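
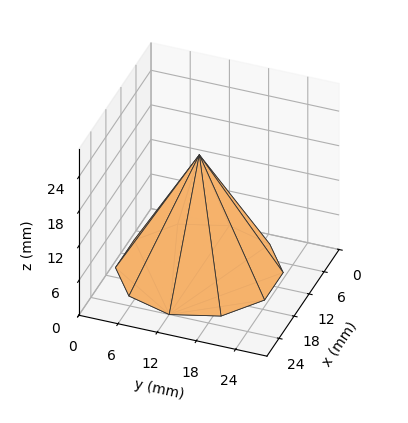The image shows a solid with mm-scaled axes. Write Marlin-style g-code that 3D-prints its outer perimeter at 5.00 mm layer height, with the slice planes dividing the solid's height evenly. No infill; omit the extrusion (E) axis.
Reading the render: the shape is a regular 10-sided pyramid, base circumscribed radius ≈ 12 mm, apex at z ≈ 20 mm (dimensions read to the nearest mm from the axis ticks). For the g-code, the solid's height is divided into equal slices at the stated Δz and each level perimeter traced with G1 moves after a G0 lift.

; perimeter-only toolpath
G21 ; units = mm
G90 ; absolute positioning
G28 ; home
; layer 1
G0 Z5.00
G0 X21.00 Y12.00
G1 X19.28 Y17.29
G1 X14.78 Y20.56
G1 X9.22 Y20.56
G1 X4.72 Y17.29
G1 X3.00 Y12.00
G1 X4.72 Y6.71
G1 X9.22 Y3.44
G1 X14.78 Y3.44
G1 X19.28 Y6.71
G1 X21.00 Y12.00
; layer 2
G0 Z10.00
G0 X18.00 Y12.00
G1 X16.86 Y15.53
G1 X13.86 Y17.70
G1 X10.14 Y17.70
G1 X7.14 Y15.53
G1 X6.00 Y12.00
G1 X7.14 Y8.47
G1 X10.14 Y6.29
G1 X13.86 Y6.29
G1 X16.86 Y8.47
G1 X18.00 Y12.00
; layer 3
G0 Z15.00
G0 X15.00 Y12.00
G1 X14.43 Y13.76
G1 X12.93 Y14.85
G1 X11.07 Y14.85
G1 X9.57 Y13.76
G1 X9.00 Y12.00
G1 X9.57 Y10.24
G1 X11.07 Y9.15
G1 X12.93 Y9.15
G1 X14.43 Y10.24
G1 X15.00 Y12.00
M2 ; end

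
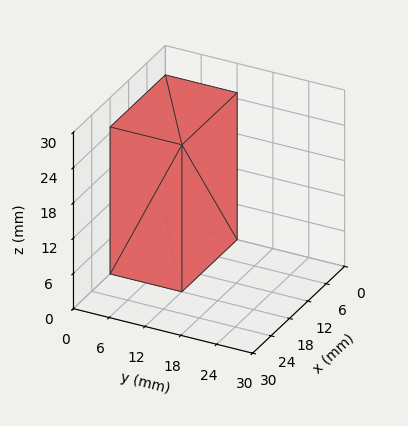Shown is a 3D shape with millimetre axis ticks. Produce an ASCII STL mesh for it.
Reading the render: the shape is a rectangular box, roughly 18 × 12 mm footprint and 25 mm tall (dimensions read to the nearest mm from the axis ticks). For the STL, each face is triangulated and given an outward normal.

solid part
  facet normal 0.0000 0.0000 -1.0000
    outer loop
      vertex 18.000 12.000 0.000
      vertex 18.000 0.000 0.000
      vertex 0.000 0.000 0.000
    endloop
  endfacet
  facet normal 0.0000 0.0000 -1.0000
    outer loop
      vertex 0.000 12.000 0.000
      vertex 18.000 12.000 0.000
      vertex 0.000 0.000 0.000
    endloop
  endfacet
  facet normal 0.0000 0.0000 1.0000
    outer loop
      vertex 0.000 0.000 25.000
      vertex 18.000 0.000 25.000
      vertex 18.000 12.000 25.000
    endloop
  endfacet
  facet normal 0.0000 0.0000 1.0000
    outer loop
      vertex 0.000 0.000 25.000
      vertex 18.000 12.000 25.000
      vertex 0.000 12.000 25.000
    endloop
  endfacet
  facet normal 0.0000 -1.0000 0.0000
    outer loop
      vertex 0.000 0.000 0.000
      vertex 18.000 0.000 0.000
      vertex 18.000 0.000 25.000
    endloop
  endfacet
  facet normal 0.0000 -1.0000 0.0000
    outer loop
      vertex 0.000 0.000 0.000
      vertex 18.000 0.000 25.000
      vertex 0.000 0.000 25.000
    endloop
  endfacet
  facet normal 0.0000 1.0000 0.0000
    outer loop
      vertex 18.000 12.000 25.000
      vertex 18.000 12.000 0.000
      vertex 0.000 12.000 0.000
    endloop
  endfacet
  facet normal 0.0000 1.0000 0.0000
    outer loop
      vertex 0.000 12.000 25.000
      vertex 18.000 12.000 25.000
      vertex 0.000 12.000 0.000
    endloop
  endfacet
  facet normal -1.0000 0.0000 0.0000
    outer loop
      vertex 0.000 12.000 25.000
      vertex 0.000 12.000 0.000
      vertex 0.000 0.000 0.000
    endloop
  endfacet
  facet normal -1.0000 0.0000 0.0000
    outer loop
      vertex 0.000 0.000 25.000
      vertex 0.000 12.000 25.000
      vertex 0.000 0.000 0.000
    endloop
  endfacet
  facet normal 1.0000 0.0000 0.0000
    outer loop
      vertex 18.000 0.000 0.000
      vertex 18.000 12.000 0.000
      vertex 18.000 12.000 25.000
    endloop
  endfacet
  facet normal 1.0000 0.0000 0.0000
    outer loop
      vertex 18.000 0.000 0.000
      vertex 18.000 12.000 25.000
      vertex 18.000 0.000 25.000
    endloop
  endfacet
endsolid part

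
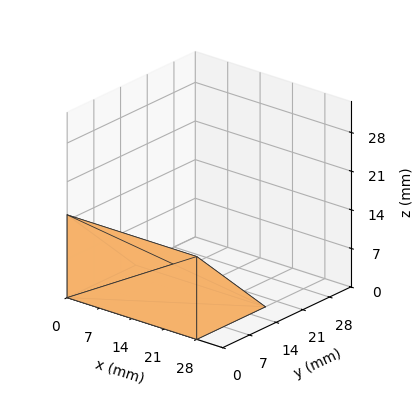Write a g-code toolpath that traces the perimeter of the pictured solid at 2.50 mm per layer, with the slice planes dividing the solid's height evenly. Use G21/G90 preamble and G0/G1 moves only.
Reading the render: the shape is a wedge (ramp): 28 × 18 mm base, rising to 15 mm along the y=0 edge and sloping linearly to z=0 at y=18 (dimensions read to the nearest mm from the axis ticks). For the g-code, the solid's height is divided into equal slices at the stated Δz and each level perimeter traced with G1 moves after a G0 lift.

; perimeter-only toolpath
G21 ; units = mm
G90 ; absolute positioning
G28 ; home
; layer 1
G0 Z2.50
G0 X0.00 Y0.00
G1 X28.00 Y0.00
G1 X28.00 Y15.00
G1 X0.00 Y15.00
G1 X0.00 Y0.00
; layer 2
G0 Z5.00
G0 X0.00 Y0.00
G1 X28.00 Y0.00
G1 X28.00 Y12.00
G1 X0.00 Y12.00
G1 X0.00 Y0.00
; layer 3
G0 Z7.50
G0 X0.00 Y0.00
G1 X28.00 Y0.00
G1 X28.00 Y9.00
G1 X0.00 Y9.00
G1 X0.00 Y0.00
; layer 4
G0 Z10.00
G0 X0.00 Y0.00
G1 X28.00 Y0.00
G1 X28.00 Y6.00
G1 X0.00 Y6.00
G1 X0.00 Y0.00
; layer 5
G0 Z12.50
G0 X0.00 Y0.00
G1 X28.00 Y0.00
G1 X28.00 Y3.00
G1 X0.00 Y3.00
G1 X0.00 Y0.00
M2 ; end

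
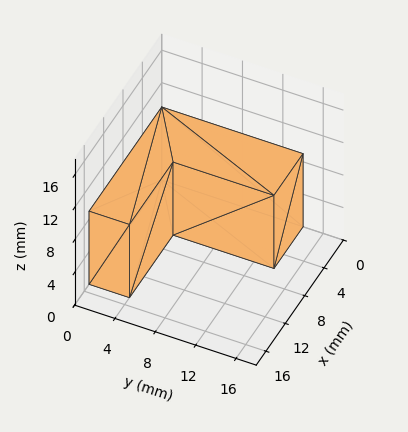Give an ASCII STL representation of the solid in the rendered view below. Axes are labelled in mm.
Reading the render: the shape is an L-shaped prism: outer 15 × 14 mm, arm thicknesses ≈ 4 mm (horizontal) and 6 mm (vertical), extruded 9 mm in z (dimensions read to the nearest mm from the axis ticks). For the STL, each face is triangulated and given an outward normal.

solid part
  facet normal 0.0000 0.0000 -1.0000
    outer loop
      vertex 15.0 4.0 0.0
      vertex 15.0 0.0 0.0
      vertex 0.0 0.0 0.0
    endloop
  endfacet
  facet normal 0.0000 0.0000 -1.0000
    outer loop
      vertex 6.0 4.0 0.0
      vertex 15.0 4.0 0.0
      vertex 0.0 0.0 0.0
    endloop
  endfacet
  facet normal 0.0000 0.0000 -1.0000
    outer loop
      vertex 6.0 14.0 0.0
      vertex 6.0 4.0 0.0
      vertex 0.0 0.0 0.0
    endloop
  endfacet
  facet normal 0.0000 0.0000 -1.0000
    outer loop
      vertex 0.0 14.0 0.0
      vertex 6.0 14.0 0.0
      vertex 0.0 0.0 0.0
    endloop
  endfacet
  facet normal 0.0000 0.0000 1.0000
    outer loop
      vertex 0.0 0.0 9.0
      vertex 15.0 0.0 9.0
      vertex 15.0 4.0 9.0
    endloop
  endfacet
  facet normal 0.0000 0.0000 1.0000
    outer loop
      vertex 0.0 0.0 9.0
      vertex 15.0 4.0 9.0
      vertex 6.0 4.0 9.0
    endloop
  endfacet
  facet normal 0.0000 0.0000 1.0000
    outer loop
      vertex 0.0 0.0 9.0
      vertex 6.0 4.0 9.0
      vertex 6.0 14.0 9.0
    endloop
  endfacet
  facet normal 0.0000 0.0000 1.0000
    outer loop
      vertex 0.0 0.0 9.0
      vertex 6.0 14.0 9.0
      vertex 0.0 14.0 9.0
    endloop
  endfacet
  facet normal 0.0000 -1.0000 0.0000
    outer loop
      vertex 0.0 0.0 0.0
      vertex 15.0 0.0 0.0
      vertex 15.0 0.0 9.0
    endloop
  endfacet
  facet normal 0.0000 -1.0000 0.0000
    outer loop
      vertex 0.0 0.0 0.0
      vertex 15.0 0.0 9.0
      vertex 0.0 0.0 9.0
    endloop
  endfacet
  facet normal 1.0000 0.0000 0.0000
    outer loop
      vertex 15.0 0.0 0.0
      vertex 15.0 4.0 0.0
      vertex 15.0 4.0 9.0
    endloop
  endfacet
  facet normal 1.0000 0.0000 0.0000
    outer loop
      vertex 15.0 0.0 0.0
      vertex 15.0 4.0 9.0
      vertex 15.0 0.0 9.0
    endloop
  endfacet
  facet normal 0.0000 1.0000 0.0000
    outer loop
      vertex 15.0 4.0 0.0
      vertex 6.0 4.0 0.0
      vertex 6.0 4.0 9.0
    endloop
  endfacet
  facet normal 0.0000 1.0000 0.0000
    outer loop
      vertex 15.0 4.0 0.0
      vertex 6.0 4.0 9.0
      vertex 15.0 4.0 9.0
    endloop
  endfacet
  facet normal 1.0000 0.0000 0.0000
    outer loop
      vertex 6.0 4.0 0.0
      vertex 6.0 14.0 0.0
      vertex 6.0 14.0 9.0
    endloop
  endfacet
  facet normal 1.0000 0.0000 0.0000
    outer loop
      vertex 6.0 4.0 0.0
      vertex 6.0 14.0 9.0
      vertex 6.0 4.0 9.0
    endloop
  endfacet
  facet normal 0.0000 1.0000 0.0000
    outer loop
      vertex 6.0 14.0 0.0
      vertex 0.0 14.0 0.0
      vertex 0.0 14.0 9.0
    endloop
  endfacet
  facet normal 0.0000 1.0000 0.0000
    outer loop
      vertex 6.0 14.0 0.0
      vertex 0.0 14.0 9.0
      vertex 6.0 14.0 9.0
    endloop
  endfacet
  facet normal -1.0000 0.0000 0.0000
    outer loop
      vertex 0.0 14.0 0.0
      vertex 0.0 0.0 0.0
      vertex 0.0 0.0 9.0
    endloop
  endfacet
  facet normal -1.0000 0.0000 0.0000
    outer loop
      vertex 0.0 14.0 0.0
      vertex 0.0 0.0 9.0
      vertex 0.0 14.0 9.0
    endloop
  endfacet
endsolid part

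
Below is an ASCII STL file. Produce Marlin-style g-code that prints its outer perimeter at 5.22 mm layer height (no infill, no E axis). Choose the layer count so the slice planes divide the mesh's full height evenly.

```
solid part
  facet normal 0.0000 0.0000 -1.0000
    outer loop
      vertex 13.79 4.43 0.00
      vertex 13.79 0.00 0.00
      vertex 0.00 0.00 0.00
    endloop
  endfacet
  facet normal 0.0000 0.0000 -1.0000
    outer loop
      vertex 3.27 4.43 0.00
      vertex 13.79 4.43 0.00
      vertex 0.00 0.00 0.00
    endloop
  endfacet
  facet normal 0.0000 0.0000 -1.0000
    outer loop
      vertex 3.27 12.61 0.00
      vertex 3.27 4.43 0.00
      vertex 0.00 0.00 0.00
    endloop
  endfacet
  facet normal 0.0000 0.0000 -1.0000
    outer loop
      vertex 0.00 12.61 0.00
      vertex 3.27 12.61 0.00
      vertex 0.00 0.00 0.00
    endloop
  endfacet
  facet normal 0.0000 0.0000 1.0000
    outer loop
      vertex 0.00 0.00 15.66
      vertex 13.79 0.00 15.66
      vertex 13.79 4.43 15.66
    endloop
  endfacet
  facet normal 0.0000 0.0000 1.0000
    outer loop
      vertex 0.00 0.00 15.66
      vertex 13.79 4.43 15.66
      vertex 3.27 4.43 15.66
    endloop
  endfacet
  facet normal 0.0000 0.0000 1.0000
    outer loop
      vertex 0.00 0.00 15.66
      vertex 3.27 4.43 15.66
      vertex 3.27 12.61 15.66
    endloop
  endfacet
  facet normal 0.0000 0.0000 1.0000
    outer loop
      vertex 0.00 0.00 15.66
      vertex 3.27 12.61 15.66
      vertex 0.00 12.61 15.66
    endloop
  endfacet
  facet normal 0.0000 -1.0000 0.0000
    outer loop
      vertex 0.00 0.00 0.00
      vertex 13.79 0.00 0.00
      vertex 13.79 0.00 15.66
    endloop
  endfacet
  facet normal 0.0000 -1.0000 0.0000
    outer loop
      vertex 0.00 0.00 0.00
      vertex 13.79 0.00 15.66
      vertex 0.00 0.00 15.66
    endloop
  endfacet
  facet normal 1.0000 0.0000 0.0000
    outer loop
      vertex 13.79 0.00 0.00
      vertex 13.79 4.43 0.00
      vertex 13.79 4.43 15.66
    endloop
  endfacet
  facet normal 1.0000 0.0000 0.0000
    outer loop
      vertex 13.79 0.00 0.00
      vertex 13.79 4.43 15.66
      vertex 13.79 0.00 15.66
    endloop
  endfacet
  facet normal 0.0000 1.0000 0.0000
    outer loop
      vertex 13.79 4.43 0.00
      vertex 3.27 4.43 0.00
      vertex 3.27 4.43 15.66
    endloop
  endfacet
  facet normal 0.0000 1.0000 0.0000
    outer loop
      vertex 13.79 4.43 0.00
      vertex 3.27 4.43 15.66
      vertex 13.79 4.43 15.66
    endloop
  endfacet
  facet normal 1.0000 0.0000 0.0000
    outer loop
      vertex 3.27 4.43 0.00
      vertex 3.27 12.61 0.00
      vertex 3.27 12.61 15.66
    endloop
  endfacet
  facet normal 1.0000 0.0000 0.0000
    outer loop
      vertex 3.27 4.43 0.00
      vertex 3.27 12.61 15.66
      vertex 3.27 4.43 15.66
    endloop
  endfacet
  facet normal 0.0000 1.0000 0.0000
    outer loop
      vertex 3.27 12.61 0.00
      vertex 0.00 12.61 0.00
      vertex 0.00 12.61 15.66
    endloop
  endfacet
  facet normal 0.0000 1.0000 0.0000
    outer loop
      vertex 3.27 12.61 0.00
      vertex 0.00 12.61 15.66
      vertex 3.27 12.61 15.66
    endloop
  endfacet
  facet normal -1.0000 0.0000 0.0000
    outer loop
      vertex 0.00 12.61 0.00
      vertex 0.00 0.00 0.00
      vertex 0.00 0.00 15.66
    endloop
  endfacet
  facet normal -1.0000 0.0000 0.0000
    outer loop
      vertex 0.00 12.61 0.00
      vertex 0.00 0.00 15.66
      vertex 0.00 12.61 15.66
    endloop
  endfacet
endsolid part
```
; perimeter-only toolpath
G21 ; units = mm
G90 ; absolute positioning
G28 ; home
; layer 1
G0 Z5.22
G0 X0.00 Y0.00
G1 X13.79 Y0.00
G1 X13.79 Y4.43
G1 X3.27 Y4.43
G1 X3.27 Y12.61
G1 X0.00 Y12.61
G1 X0.00 Y0.00
; layer 2
G0 Z10.44
G0 X0.00 Y0.00
G1 X13.79 Y0.00
G1 X13.79 Y4.43
G1 X3.27 Y4.43
G1 X3.27 Y12.61
G1 X0.00 Y12.61
G1 X0.00 Y0.00
; layer 3
G0 Z15.66
G0 X0.00 Y0.00
G1 X13.79 Y0.00
G1 X13.79 Y4.43
G1 X3.27 Y4.43
G1 X3.27 Y12.61
G1 X0.00 Y12.61
G1 X0.00 Y0.00
M2 ; end

The solid is an L-shaped prism: outer 13.8 × 12.6 mm, arm thicknesses ≈ 4.43 mm (horizontal) and 3.27 mm (vertical), extruded 15.7 mm in z. Slicing at Δz = 5.22 mm — 3 equal slices spanning the solid's height, so layer i sits at z = i·h/3 — gives 3 non-empty perimeters. Each is a 6-segment closed polygon; G0 lifts to the layer z and rapids to the start vertex, then G1 traces the edges.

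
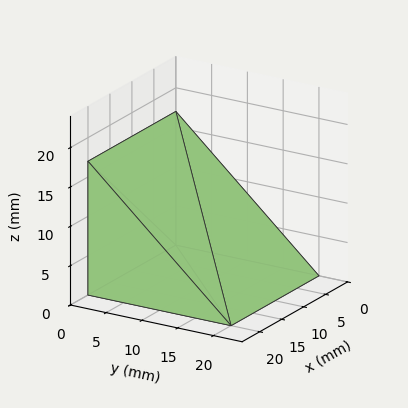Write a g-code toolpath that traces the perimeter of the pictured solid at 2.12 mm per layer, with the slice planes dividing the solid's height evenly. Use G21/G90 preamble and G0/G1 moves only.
Reading the render: the shape is a wedge (ramp): 20 × 20 mm base, rising to 17 mm along the y=0 edge and sloping linearly to z=0 at y=20 (dimensions read to the nearest mm from the axis ticks). For the g-code, the solid's height is divided into equal slices at the stated Δz and each level perimeter traced with G1 moves after a G0 lift.

; perimeter-only toolpath
G21 ; units = mm
G90 ; absolute positioning
G28 ; home
; layer 1
G0 Z2.12
G0 X0.00 Y0.00
G1 X20.00 Y0.00
G1 X20.00 Y17.50
G1 X0.00 Y17.50
G1 X0.00 Y0.00
; layer 2
G0 Z4.25
G0 X0.00 Y0.00
G1 X20.00 Y0.00
G1 X20.00 Y15.00
G1 X0.00 Y15.00
G1 X0.00 Y0.00
; layer 3
G0 Z6.38
G0 X0.00 Y0.00
G1 X20.00 Y0.00
G1 X20.00 Y12.50
G1 X0.00 Y12.50
G1 X0.00 Y0.00
; layer 4
G0 Z8.50
G0 X0.00 Y0.00
G1 X20.00 Y0.00
G1 X20.00 Y10.00
G1 X0.00 Y10.00
G1 X0.00 Y0.00
; layer 5
G0 Z10.62
G0 X0.00 Y0.00
G1 X20.00 Y0.00
G1 X20.00 Y7.50
G1 X0.00 Y7.50
G1 X0.00 Y0.00
; layer 6
G0 Z12.75
G0 X0.00 Y0.00
G1 X20.00 Y0.00
G1 X20.00 Y5.00
G1 X0.00 Y5.00
G1 X0.00 Y0.00
; layer 7
G0 Z14.88
G0 X0.00 Y0.00
G1 X20.00 Y0.00
G1 X20.00 Y2.50
G1 X0.00 Y2.50
G1 X0.00 Y0.00
M2 ; end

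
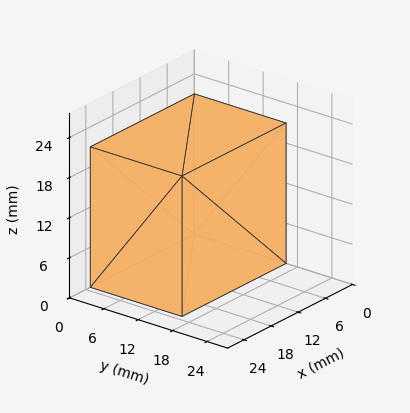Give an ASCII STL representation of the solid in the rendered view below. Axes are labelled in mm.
Reading the render: the shape is a rectangular box, roughly 23 × 16 mm footprint and 21 mm tall (dimensions read to the nearest mm from the axis ticks). For the STL, each face is triangulated and given an outward normal.

solid part
  facet normal 0.0000 0.0000 -1.0000
    outer loop
      vertex 23.00 16.00 0.00
      vertex 23.00 0.00 0.00
      vertex 0.00 0.00 0.00
    endloop
  endfacet
  facet normal 0.0000 0.0000 -1.0000
    outer loop
      vertex 0.00 16.00 0.00
      vertex 23.00 16.00 0.00
      vertex 0.00 0.00 0.00
    endloop
  endfacet
  facet normal 0.0000 0.0000 1.0000
    outer loop
      vertex 0.00 0.00 21.00
      vertex 23.00 0.00 21.00
      vertex 23.00 16.00 21.00
    endloop
  endfacet
  facet normal 0.0000 0.0000 1.0000
    outer loop
      vertex 0.00 0.00 21.00
      vertex 23.00 16.00 21.00
      vertex 0.00 16.00 21.00
    endloop
  endfacet
  facet normal 0.0000 -1.0000 0.0000
    outer loop
      vertex 0.00 0.00 0.00
      vertex 23.00 0.00 0.00
      vertex 23.00 0.00 21.00
    endloop
  endfacet
  facet normal 0.0000 -1.0000 0.0000
    outer loop
      vertex 0.00 0.00 0.00
      vertex 23.00 0.00 21.00
      vertex 0.00 0.00 21.00
    endloop
  endfacet
  facet normal 0.0000 1.0000 0.0000
    outer loop
      vertex 23.00 16.00 21.00
      vertex 23.00 16.00 0.00
      vertex 0.00 16.00 0.00
    endloop
  endfacet
  facet normal 0.0000 1.0000 0.0000
    outer loop
      vertex 0.00 16.00 21.00
      vertex 23.00 16.00 21.00
      vertex 0.00 16.00 0.00
    endloop
  endfacet
  facet normal -1.0000 0.0000 0.0000
    outer loop
      vertex 0.00 16.00 21.00
      vertex 0.00 16.00 0.00
      vertex 0.00 0.00 0.00
    endloop
  endfacet
  facet normal -1.0000 0.0000 0.0000
    outer loop
      vertex 0.00 0.00 21.00
      vertex 0.00 16.00 21.00
      vertex 0.00 0.00 0.00
    endloop
  endfacet
  facet normal 1.0000 0.0000 0.0000
    outer loop
      vertex 23.00 0.00 0.00
      vertex 23.00 16.00 0.00
      vertex 23.00 16.00 21.00
    endloop
  endfacet
  facet normal 1.0000 0.0000 0.0000
    outer loop
      vertex 23.00 0.00 0.00
      vertex 23.00 16.00 21.00
      vertex 23.00 0.00 21.00
    endloop
  endfacet
endsolid part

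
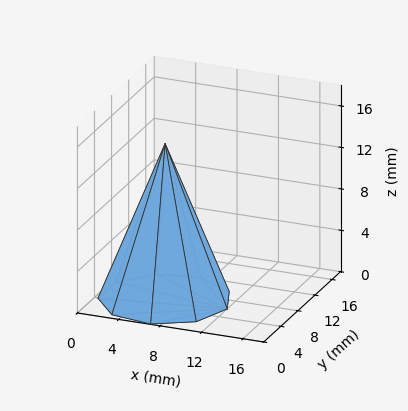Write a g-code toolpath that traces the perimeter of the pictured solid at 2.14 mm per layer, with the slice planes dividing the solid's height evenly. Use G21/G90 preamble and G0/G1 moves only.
Reading the render: the shape is a regular 9-sided pyramid, base circumscribed radius ≈ 6 mm, apex at z ≈ 15 mm (dimensions read to the nearest mm from the axis ticks). For the g-code, the solid's height is divided into equal slices at the stated Δz and each level perimeter traced with G1 moves after a G0 lift.

; perimeter-only toolpath
G21 ; units = mm
G90 ; absolute positioning
G28 ; home
; layer 1
G0 Z2.14
G0 X11.14 Y6.00
G1 X9.94 Y9.31
G1 X6.89 Y11.07
G1 X3.43 Y10.46
G1 X1.17 Y7.76
G1 X1.17 Y4.24
G1 X3.43 Y1.54
G1 X6.89 Y0.93
G1 X9.94 Y2.69
G1 X11.14 Y6.00
; layer 2
G0 Z4.29
G0 X10.29 Y6.00
G1 X9.29 Y8.76
G1 X6.74 Y10.22
G1 X3.86 Y9.71
G1 X1.97 Y7.46
G1 X1.97 Y4.54
G1 X3.86 Y2.29
G1 X6.74 Y1.78
G1 X9.29 Y3.24
G1 X10.29 Y6.00
; layer 3
G0 Z6.43
G0 X9.43 Y6.00
G1 X8.63 Y8.21
G1 X6.59 Y9.38
G1 X4.29 Y8.97
G1 X2.78 Y7.17
G1 X2.78 Y4.83
G1 X4.29 Y3.03
G1 X6.59 Y2.62
G1 X8.63 Y3.79
G1 X9.43 Y6.00
; layer 4
G0 Z8.57
G0 X8.57 Y6.00
G1 X7.97 Y7.65
G1 X6.45 Y8.53
G1 X4.71 Y8.23
G1 X3.58 Y6.88
G1 X3.58 Y5.12
G1 X4.71 Y3.77
G1 X6.45 Y3.47
G1 X7.97 Y4.35
G1 X8.57 Y6.00
; layer 5
G0 Z10.71
G0 X7.71 Y6.00
G1 X7.31 Y7.10
G1 X6.30 Y7.69
G1 X5.14 Y7.49
G1 X4.39 Y6.59
G1 X4.39 Y5.41
G1 X5.14 Y4.51
G1 X6.30 Y4.31
G1 X7.31 Y4.90
G1 X7.71 Y6.00
; layer 6
G0 Z12.86
G0 X6.86 Y6.00
G1 X6.66 Y6.55
G1 X6.15 Y6.84
G1 X5.57 Y6.74
G1 X5.19 Y6.29
G1 X5.19 Y5.71
G1 X5.57 Y5.26
G1 X6.15 Y5.16
G1 X6.66 Y5.45
G1 X6.86 Y6.00
M2 ; end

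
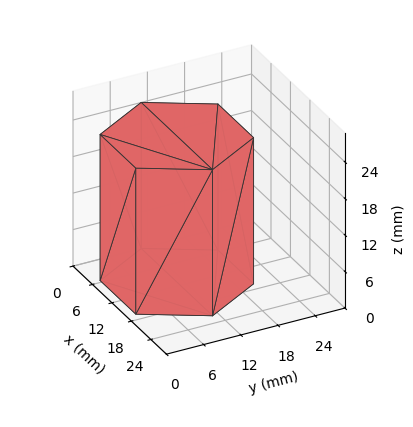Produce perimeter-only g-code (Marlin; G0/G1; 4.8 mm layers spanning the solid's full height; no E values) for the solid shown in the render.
Reading the render: the shape is a regular 6-sided prism (a cylinder approximated with 6 flat sides), circumscribed radius ≈ 11 mm, height ≈ 24 mm (dimensions read to the nearest mm from the axis ticks). For the g-code, the solid's height is divided into equal slices at the stated Δz and each level perimeter traced with G1 moves after a G0 lift.

; perimeter-only toolpath
G21 ; units = mm
G90 ; absolute positioning
G28 ; home
; layer 1
G0 Z4.8
G0 X22.0 Y11.0
G1 X16.5 Y20.5
G1 X5.5 Y20.5
G1 X0.0 Y11.0
G1 X5.5 Y1.5
G1 X16.5 Y1.5
G1 X22.0 Y11.0
; layer 2
G0 Z9.6
G0 X22.0 Y11.0
G1 X16.5 Y20.5
G1 X5.5 Y20.5
G1 X0.0 Y11.0
G1 X5.5 Y1.5
G1 X16.5 Y1.5
G1 X22.0 Y11.0
; layer 3
G0 Z14.4
G0 X22.0 Y11.0
G1 X16.5 Y20.5
G1 X5.5 Y20.5
G1 X0.0 Y11.0
G1 X5.5 Y1.5
G1 X16.5 Y1.5
G1 X22.0 Y11.0
; layer 4
G0 Z19.2
G0 X22.0 Y11.0
G1 X16.5 Y20.5
G1 X5.5 Y20.5
G1 X0.0 Y11.0
G1 X5.5 Y1.5
G1 X16.5 Y1.5
G1 X22.0 Y11.0
; layer 5
G0 Z24.0
G0 X22.0 Y11.0
G1 X16.5 Y20.5
G1 X5.5 Y20.5
G1 X0.0 Y11.0
G1 X5.5 Y1.5
G1 X16.5 Y1.5
G1 X22.0 Y11.0
M2 ; end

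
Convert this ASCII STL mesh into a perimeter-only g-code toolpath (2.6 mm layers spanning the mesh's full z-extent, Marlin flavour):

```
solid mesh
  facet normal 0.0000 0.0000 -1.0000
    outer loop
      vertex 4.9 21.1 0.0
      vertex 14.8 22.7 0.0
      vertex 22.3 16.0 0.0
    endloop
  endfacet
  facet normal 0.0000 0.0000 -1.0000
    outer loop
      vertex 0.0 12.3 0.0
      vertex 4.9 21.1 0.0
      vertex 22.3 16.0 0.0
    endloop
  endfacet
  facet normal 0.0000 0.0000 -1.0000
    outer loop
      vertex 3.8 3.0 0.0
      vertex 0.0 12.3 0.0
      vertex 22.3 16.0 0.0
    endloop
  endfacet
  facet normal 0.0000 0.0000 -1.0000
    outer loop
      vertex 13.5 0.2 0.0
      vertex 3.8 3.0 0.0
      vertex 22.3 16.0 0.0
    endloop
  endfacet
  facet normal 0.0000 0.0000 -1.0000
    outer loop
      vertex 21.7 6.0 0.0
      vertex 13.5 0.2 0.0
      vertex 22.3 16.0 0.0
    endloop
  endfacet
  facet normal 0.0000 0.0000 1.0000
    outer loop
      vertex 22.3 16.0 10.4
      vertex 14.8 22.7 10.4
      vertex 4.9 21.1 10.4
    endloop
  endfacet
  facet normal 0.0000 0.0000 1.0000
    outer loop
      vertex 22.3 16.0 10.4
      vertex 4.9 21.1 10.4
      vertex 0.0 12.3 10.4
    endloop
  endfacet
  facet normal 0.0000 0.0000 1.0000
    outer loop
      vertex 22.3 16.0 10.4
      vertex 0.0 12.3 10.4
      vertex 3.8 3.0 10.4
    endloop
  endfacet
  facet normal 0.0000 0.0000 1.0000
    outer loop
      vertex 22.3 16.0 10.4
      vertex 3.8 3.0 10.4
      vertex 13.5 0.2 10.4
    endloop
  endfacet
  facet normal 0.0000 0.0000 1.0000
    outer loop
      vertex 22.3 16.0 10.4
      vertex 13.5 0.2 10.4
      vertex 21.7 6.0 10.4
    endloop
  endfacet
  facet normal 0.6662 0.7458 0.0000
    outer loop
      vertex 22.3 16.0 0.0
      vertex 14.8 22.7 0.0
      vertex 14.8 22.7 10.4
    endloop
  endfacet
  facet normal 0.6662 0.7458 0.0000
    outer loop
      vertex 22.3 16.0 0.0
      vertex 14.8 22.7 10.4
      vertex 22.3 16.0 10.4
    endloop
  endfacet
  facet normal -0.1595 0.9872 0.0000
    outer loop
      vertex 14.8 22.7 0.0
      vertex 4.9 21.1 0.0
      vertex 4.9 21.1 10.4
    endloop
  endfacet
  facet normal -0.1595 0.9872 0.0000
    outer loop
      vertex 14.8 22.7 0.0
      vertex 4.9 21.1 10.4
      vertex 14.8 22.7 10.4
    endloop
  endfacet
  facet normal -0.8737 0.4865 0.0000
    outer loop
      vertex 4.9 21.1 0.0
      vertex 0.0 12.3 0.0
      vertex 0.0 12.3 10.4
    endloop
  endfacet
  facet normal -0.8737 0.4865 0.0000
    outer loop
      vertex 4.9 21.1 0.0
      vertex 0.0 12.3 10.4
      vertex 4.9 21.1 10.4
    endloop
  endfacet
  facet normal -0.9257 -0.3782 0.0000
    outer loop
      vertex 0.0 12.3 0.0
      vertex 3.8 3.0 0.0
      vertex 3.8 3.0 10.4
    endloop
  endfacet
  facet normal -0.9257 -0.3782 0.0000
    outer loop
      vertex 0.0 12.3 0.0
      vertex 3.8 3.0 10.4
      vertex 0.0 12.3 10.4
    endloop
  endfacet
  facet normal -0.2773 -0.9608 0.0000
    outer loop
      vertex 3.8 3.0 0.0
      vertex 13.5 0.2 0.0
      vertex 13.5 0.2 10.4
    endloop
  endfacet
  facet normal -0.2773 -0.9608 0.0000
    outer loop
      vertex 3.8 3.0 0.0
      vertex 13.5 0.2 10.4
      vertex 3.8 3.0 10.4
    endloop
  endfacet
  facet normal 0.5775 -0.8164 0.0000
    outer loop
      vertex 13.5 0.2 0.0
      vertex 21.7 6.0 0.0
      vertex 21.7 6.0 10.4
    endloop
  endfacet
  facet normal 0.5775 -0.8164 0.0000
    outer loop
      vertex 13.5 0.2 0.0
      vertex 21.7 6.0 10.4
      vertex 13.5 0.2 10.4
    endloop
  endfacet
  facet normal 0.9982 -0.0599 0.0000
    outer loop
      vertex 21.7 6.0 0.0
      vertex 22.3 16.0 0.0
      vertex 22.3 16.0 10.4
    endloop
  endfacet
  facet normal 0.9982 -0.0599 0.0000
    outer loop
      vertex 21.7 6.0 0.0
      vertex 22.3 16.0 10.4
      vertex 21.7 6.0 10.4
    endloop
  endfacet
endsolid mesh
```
; perimeter-only toolpath
G21 ; units = mm
G90 ; absolute positioning
G28 ; home
; layer 1
G0 Z2.6
G0 X22.3 Y16.0
G1 X14.8 Y22.7
G1 X4.9 Y21.1
G1 X0.0 Y12.3
G1 X3.8 Y3.0
G1 X13.5 Y0.2
G1 X21.7 Y6.0
G1 X22.3 Y16.0
; layer 2
G0 Z5.2
G0 X22.3 Y16.0
G1 X14.8 Y22.7
G1 X4.9 Y21.1
G1 X0.0 Y12.3
G1 X3.8 Y3.0
G1 X13.5 Y0.2
G1 X21.7 Y6.0
G1 X22.3 Y16.0
; layer 3
G0 Z7.8
G0 X22.3 Y16.0
G1 X14.8 Y22.7
G1 X4.9 Y21.1
G1 X0.0 Y12.3
G1 X3.8 Y3.0
G1 X13.5 Y0.2
G1 X21.7 Y6.0
G1 X22.3 Y16.0
; layer 4
G0 Z10.4
G0 X22.3 Y16.0
G1 X14.8 Y22.7
G1 X4.9 Y21.1
G1 X0.0 Y12.3
G1 X3.8 Y3.0
G1 X13.5 Y0.2
G1 X21.7 Y6.0
G1 X22.3 Y16.0
M2 ; end

The solid is a regular 7-sided prism (a cylinder approximated with 7 flat sides), circumscribed radius ≈ 11.6 mm, height ≈ 10.4 mm. Slicing at Δz = 2.6 mm — 4 equal slices spanning the solid's height, so layer i sits at z = i·h/4 — gives 4 non-empty perimeters. Each is a 7-segment closed polygon; G0 lifts to the layer z and rapids to the start vertex, then G1 traces the edges.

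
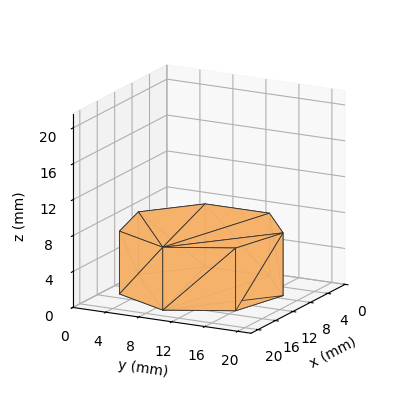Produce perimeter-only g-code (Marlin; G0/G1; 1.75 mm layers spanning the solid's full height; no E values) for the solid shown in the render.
Reading the render: the shape is a regular 7-sided prism (a cylinder approximated with 7 flat sides), circumscribed radius ≈ 9 mm, height ≈ 7 mm (dimensions read to the nearest mm from the axis ticks). For the g-code, the solid's height is divided into equal slices at the stated Δz and each level perimeter traced with G1 moves after a G0 lift.

; perimeter-only toolpath
G21 ; units = mm
G90 ; absolute positioning
G28 ; home
; layer 1
G0 Z1.75
G0 X18.00 Y9.00
G1 X14.61 Y16.04
G1 X7.00 Y17.77
G1 X0.89 Y12.90
G1 X0.89 Y5.10
G1 X7.00 Y0.23
G1 X14.61 Y1.96
G1 X18.00 Y9.00
; layer 2
G0 Z3.50
G0 X18.00 Y9.00
G1 X14.61 Y16.04
G1 X7.00 Y17.77
G1 X0.89 Y12.90
G1 X0.89 Y5.10
G1 X7.00 Y0.23
G1 X14.61 Y1.96
G1 X18.00 Y9.00
; layer 3
G0 Z5.25
G0 X18.00 Y9.00
G1 X14.61 Y16.04
G1 X7.00 Y17.77
G1 X0.89 Y12.90
G1 X0.89 Y5.10
G1 X7.00 Y0.23
G1 X14.61 Y1.96
G1 X18.00 Y9.00
; layer 4
G0 Z7.00
G0 X18.00 Y9.00
G1 X14.61 Y16.04
G1 X7.00 Y17.77
G1 X0.89 Y12.90
G1 X0.89 Y5.10
G1 X7.00 Y0.23
G1 X14.61 Y1.96
G1 X18.00 Y9.00
M2 ; end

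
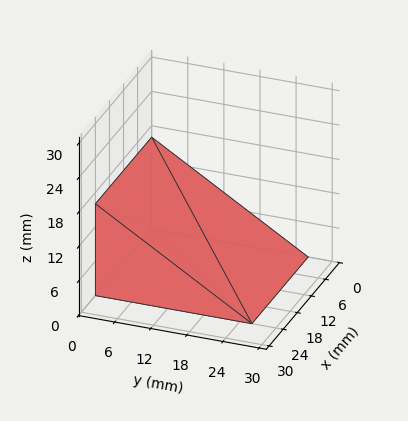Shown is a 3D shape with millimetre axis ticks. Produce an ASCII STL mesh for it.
Reading the render: the shape is a wedge (ramp): 24 × 26 mm base, rising to 16 mm along the y=0 edge and sloping linearly to z=0 at y=26 (dimensions read to the nearest mm from the axis ticks). For the STL, each face is triangulated and given an outward normal.

solid part
  facet normal 0.0000 0.0000 -1.0000
    outer loop
      vertex 24.0 26.0 0.0
      vertex 24.0 0.0 0.0
      vertex 0.0 0.0 0.0
    endloop
  endfacet
  facet normal 0.0000 0.0000 -1.0000
    outer loop
      vertex 0.0 26.0 0.0
      vertex 24.0 26.0 0.0
      vertex 0.0 0.0 0.0
    endloop
  endfacet
  facet normal 0.0000 -1.0000 0.0000
    outer loop
      vertex 0.0 0.0 0.0
      vertex 24.0 0.0 0.0
      vertex 24.0 0.0 16.0
    endloop
  endfacet
  facet normal 0.0000 -1.0000 0.0000
    outer loop
      vertex 0.0 0.0 0.0
      vertex 24.0 0.0 16.0
      vertex 0.0 0.0 16.0
    endloop
  endfacet
  facet normal 0.0000 0.5241 0.8517
    outer loop
      vertex 0.0 0.0 16.0
      vertex 24.0 0.0 16.0
      vertex 24.0 26.0 0.0
    endloop
  endfacet
  facet normal 0.0000 0.5241 0.8517
    outer loop
      vertex 0.0 0.0 16.0
      vertex 24.0 26.0 0.0
      vertex 0.0 26.0 0.0
    endloop
  endfacet
  facet normal -1.0000 0.0000 0.0000
    outer loop
      vertex 0.0 0.0 16.0
      vertex 0.0 26.0 0.0
      vertex 0.0 0.0 0.0
    endloop
  endfacet
  facet normal 1.0000 0.0000 0.0000
    outer loop
      vertex 24.0 0.0 0.0
      vertex 24.0 26.0 0.0
      vertex 24.0 0.0 16.0
    endloop
  endfacet
endsolid part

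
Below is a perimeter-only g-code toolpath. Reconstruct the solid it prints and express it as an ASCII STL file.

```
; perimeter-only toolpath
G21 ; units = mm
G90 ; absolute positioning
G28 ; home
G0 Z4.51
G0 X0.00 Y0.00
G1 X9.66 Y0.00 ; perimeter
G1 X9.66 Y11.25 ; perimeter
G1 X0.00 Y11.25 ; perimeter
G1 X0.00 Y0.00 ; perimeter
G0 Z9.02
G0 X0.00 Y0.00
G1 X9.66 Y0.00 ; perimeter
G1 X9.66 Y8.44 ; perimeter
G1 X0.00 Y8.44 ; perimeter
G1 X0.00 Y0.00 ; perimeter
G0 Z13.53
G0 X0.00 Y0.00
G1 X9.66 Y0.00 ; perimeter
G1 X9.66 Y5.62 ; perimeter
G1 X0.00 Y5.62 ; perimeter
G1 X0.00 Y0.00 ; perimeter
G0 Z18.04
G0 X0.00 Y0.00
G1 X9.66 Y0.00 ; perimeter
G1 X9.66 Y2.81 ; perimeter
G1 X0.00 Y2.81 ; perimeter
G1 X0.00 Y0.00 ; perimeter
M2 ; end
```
solid part
  facet normal 0.0000 0.0000 -1.0000
    outer loop
      vertex 9.66 14.06 0.00
      vertex 9.66 0.00 0.00
      vertex 0.00 0.00 0.00
    endloop
  endfacet
  facet normal 0.0000 0.0000 -1.0000
    outer loop
      vertex 0.00 14.06 0.00
      vertex 9.66 14.06 0.00
      vertex 0.00 0.00 0.00
    endloop
  endfacet
  facet normal 0.0000 -1.0000 0.0000
    outer loop
      vertex 0.00 0.00 0.00
      vertex 9.66 0.00 0.00
      vertex 9.66 0.00 22.55
    endloop
  endfacet
  facet normal 0.0000 -1.0000 0.0000
    outer loop
      vertex 0.00 0.00 0.00
      vertex 9.66 0.00 22.55
      vertex 0.00 0.00 22.55
    endloop
  endfacet
  facet normal 0.0000 0.8486 0.5291
    outer loop
      vertex 0.00 0.00 22.55
      vertex 9.66 0.00 22.55
      vertex 9.66 14.06 0.00
    endloop
  endfacet
  facet normal 0.0000 0.8486 0.5291
    outer loop
      vertex 0.00 0.00 22.55
      vertex 9.66 14.06 0.00
      vertex 0.00 14.06 0.00
    endloop
  endfacet
  facet normal -1.0000 0.0000 0.0000
    outer loop
      vertex 0.00 0.00 22.55
      vertex 0.00 14.06 0.00
      vertex 0.00 0.00 0.00
    endloop
  endfacet
  facet normal 1.0000 0.0000 0.0000
    outer loop
      vertex 9.66 0.00 0.00
      vertex 9.66 14.06 0.00
      vertex 9.66 0.00 22.55
    endloop
  endfacet
endsolid part

The G0 Z moves step by Δz≈4.51 mm. The G1 loops shrink linearly with z, so the solid tapers from its base footprint up to z≈22.6. Closing with a flat bottom cap and the tapered top and triangulating gives 8 facets — a wedge (ramp): 9.66 × 14.1 mm base, rising to 22.6 mm along the y=0 edge and sloping linearly to z=0 at y=14.1.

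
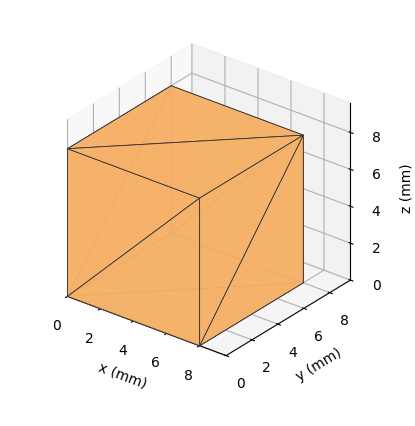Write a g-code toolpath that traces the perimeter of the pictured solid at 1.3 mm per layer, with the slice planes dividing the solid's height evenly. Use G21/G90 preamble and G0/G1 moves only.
Reading the render: the shape is a rectangular box, roughly 8 × 8 mm footprint and 8 mm tall (dimensions read to the nearest mm from the axis ticks). For the g-code, the solid's height is divided into equal slices at the stated Δz and each level perimeter traced with G1 moves after a G0 lift.

; perimeter-only toolpath
G21 ; units = mm
G90 ; absolute positioning
G28 ; home
; layer 1
G0 Z1.3
G0 X0.0 Y0.0
G1 X8.0 Y0.0
G1 X8.0 Y8.0
G1 X0.0 Y8.0
G1 X0.0 Y0.0
; layer 2
G0 Z2.7
G0 X0.0 Y0.0
G1 X8.0 Y0.0
G1 X8.0 Y8.0
G1 X0.0 Y8.0
G1 X0.0 Y0.0
; layer 3
G0 Z4.0
G0 X0.0 Y0.0
G1 X8.0 Y0.0
G1 X8.0 Y8.0
G1 X0.0 Y8.0
G1 X0.0 Y0.0
; layer 4
G0 Z5.3
G0 X0.0 Y0.0
G1 X8.0 Y0.0
G1 X8.0 Y8.0
G1 X0.0 Y8.0
G1 X0.0 Y0.0
; layer 5
G0 Z6.7
G0 X0.0 Y0.0
G1 X8.0 Y0.0
G1 X8.0 Y8.0
G1 X0.0 Y8.0
G1 X0.0 Y0.0
; layer 6
G0 Z8.0
G0 X0.0 Y0.0
G1 X8.0 Y0.0
G1 X8.0 Y8.0
G1 X0.0 Y8.0
G1 X0.0 Y0.0
M2 ; end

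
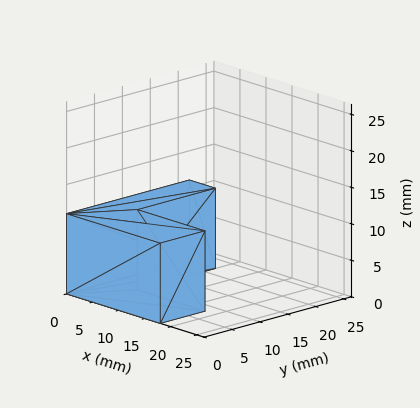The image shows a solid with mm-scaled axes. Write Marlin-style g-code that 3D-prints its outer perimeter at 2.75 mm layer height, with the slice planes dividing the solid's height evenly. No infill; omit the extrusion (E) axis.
Reading the render: the shape is an L-shaped prism: outer 18 × 22 mm, arm thicknesses ≈ 8 mm (horizontal) and 5 mm (vertical), extruded 11 mm in z (dimensions read to the nearest mm from the axis ticks). For the g-code, the solid's height is divided into equal slices at the stated Δz and each level perimeter traced with G1 moves after a G0 lift.

; perimeter-only toolpath
G21 ; units = mm
G90 ; absolute positioning
G28 ; home
; layer 1
G0 Z2.75
G0 X0.00 Y0.00
G1 X18.00 Y0.00
G1 X18.00 Y8.00
G1 X5.00 Y8.00
G1 X5.00 Y22.00
G1 X0.00 Y22.00
G1 X0.00 Y0.00
; layer 2
G0 Z5.50
G0 X0.00 Y0.00
G1 X18.00 Y0.00
G1 X18.00 Y8.00
G1 X5.00 Y8.00
G1 X5.00 Y22.00
G1 X0.00 Y22.00
G1 X0.00 Y0.00
; layer 3
G0 Z8.25
G0 X0.00 Y0.00
G1 X18.00 Y0.00
G1 X18.00 Y8.00
G1 X5.00 Y8.00
G1 X5.00 Y22.00
G1 X0.00 Y22.00
G1 X0.00 Y0.00
; layer 4
G0 Z11.00
G0 X0.00 Y0.00
G1 X18.00 Y0.00
G1 X18.00 Y8.00
G1 X5.00 Y8.00
G1 X5.00 Y22.00
G1 X0.00 Y22.00
G1 X0.00 Y0.00
M2 ; end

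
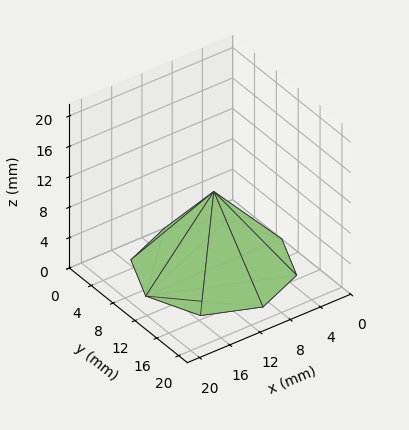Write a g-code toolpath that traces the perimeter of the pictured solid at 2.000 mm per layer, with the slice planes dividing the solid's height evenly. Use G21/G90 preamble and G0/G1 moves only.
Reading the render: the shape is a regular 8-sided pyramid, base circumscribed radius ≈ 9 mm, apex at z ≈ 10 mm (dimensions read to the nearest mm from the axis ticks). For the g-code, the solid's height is divided into equal slices at the stated Δz and each level perimeter traced with G1 moves after a G0 lift.

; perimeter-only toolpath
G21 ; units = mm
G90 ; absolute positioning
G28 ; home
; layer 1
G0 Z2.000
G0 X16.200 Y9.000
G1 X14.091 Y14.091
G1 X9.000 Y16.200
G1 X3.909 Y14.091
G1 X1.800 Y9.000
G1 X3.909 Y3.909
G1 X9.000 Y1.800
G1 X14.091 Y3.909
G1 X16.200 Y9.000
; layer 2
G0 Z4.000
G0 X14.400 Y9.000
G1 X12.818 Y12.818
G1 X9.000 Y14.400
G1 X5.182 Y12.818
G1 X3.600 Y9.000
G1 X5.182 Y5.182
G1 X9.000 Y3.600
G1 X12.818 Y5.182
G1 X14.400 Y9.000
; layer 3
G0 Z6.000
G0 X12.600 Y9.000
G1 X11.546 Y11.546
G1 X9.000 Y12.600
G1 X6.454 Y11.546
G1 X5.400 Y9.000
G1 X6.454 Y6.454
G1 X9.000 Y5.400
G1 X11.546 Y6.454
G1 X12.600 Y9.000
; layer 4
G0 Z8.000
G0 X10.800 Y9.000
G1 X10.273 Y10.273
G1 X9.000 Y10.800
G1 X7.727 Y10.273
G1 X7.200 Y9.000
G1 X7.727 Y7.727
G1 X9.000 Y7.200
G1 X10.273 Y7.727
G1 X10.800 Y9.000
M2 ; end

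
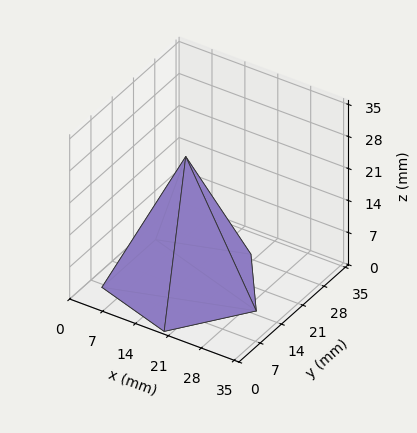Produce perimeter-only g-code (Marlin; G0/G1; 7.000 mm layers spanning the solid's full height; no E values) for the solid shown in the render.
Reading the render: the shape is a regular 5-sided pyramid, base circumscribed radius ≈ 15 mm, apex at z ≈ 28 mm (dimensions read to the nearest mm from the axis ticks). For the g-code, the solid's height is divided into equal slices at the stated Δz and each level perimeter traced with G1 moves after a G0 lift.

; perimeter-only toolpath
G21 ; units = mm
G90 ; absolute positioning
G28 ; home
; layer 1
G0 Z7.000
G0 X26.250 Y15.000
G1 X18.476 Y25.700
G1 X5.899 Y21.613
G1 X5.899 Y8.387
G1 X18.476 Y4.300
G1 X26.250 Y15.000
; layer 2
G0 Z14.000
G0 X22.500 Y15.000
G1 X17.318 Y22.133
G1 X8.933 Y19.409
G1 X8.933 Y10.591
G1 X17.318 Y7.867
G1 X22.500 Y15.000
; layer 3
G0 Z21.000
G0 X18.750 Y15.000
G1 X16.159 Y18.566
G1 X11.966 Y17.204
G1 X11.966 Y12.796
G1 X16.159 Y11.434
G1 X18.750 Y15.000
M2 ; end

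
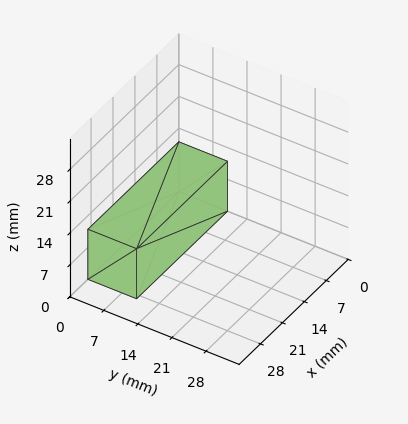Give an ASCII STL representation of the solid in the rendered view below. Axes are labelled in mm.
Reading the render: the shape is a rectangular box, roughly 29 × 10 mm footprint and 11 mm tall (dimensions read to the nearest mm from the axis ticks). For the STL, each face is triangulated and given an outward normal.

solid part
  facet normal 0.0000 0.0000 -1.0000
    outer loop
      vertex 29.0 10.0 0.0
      vertex 29.0 0.0 0.0
      vertex 0.0 0.0 0.0
    endloop
  endfacet
  facet normal 0.0000 0.0000 -1.0000
    outer loop
      vertex 0.0 10.0 0.0
      vertex 29.0 10.0 0.0
      vertex 0.0 0.0 0.0
    endloop
  endfacet
  facet normal 0.0000 0.0000 1.0000
    outer loop
      vertex 0.0 0.0 11.0
      vertex 29.0 0.0 11.0
      vertex 29.0 10.0 11.0
    endloop
  endfacet
  facet normal 0.0000 0.0000 1.0000
    outer loop
      vertex 0.0 0.0 11.0
      vertex 29.0 10.0 11.0
      vertex 0.0 10.0 11.0
    endloop
  endfacet
  facet normal 0.0000 -1.0000 0.0000
    outer loop
      vertex 0.0 0.0 0.0
      vertex 29.0 0.0 0.0
      vertex 29.0 0.0 11.0
    endloop
  endfacet
  facet normal 0.0000 -1.0000 0.0000
    outer loop
      vertex 0.0 0.0 0.0
      vertex 29.0 0.0 11.0
      vertex 0.0 0.0 11.0
    endloop
  endfacet
  facet normal 0.0000 1.0000 0.0000
    outer loop
      vertex 29.0 10.0 11.0
      vertex 29.0 10.0 0.0
      vertex 0.0 10.0 0.0
    endloop
  endfacet
  facet normal 0.0000 1.0000 0.0000
    outer loop
      vertex 0.0 10.0 11.0
      vertex 29.0 10.0 11.0
      vertex 0.0 10.0 0.0
    endloop
  endfacet
  facet normal -1.0000 0.0000 0.0000
    outer loop
      vertex 0.0 10.0 11.0
      vertex 0.0 10.0 0.0
      vertex 0.0 0.0 0.0
    endloop
  endfacet
  facet normal -1.0000 0.0000 0.0000
    outer loop
      vertex 0.0 0.0 11.0
      vertex 0.0 10.0 11.0
      vertex 0.0 0.0 0.0
    endloop
  endfacet
  facet normal 1.0000 0.0000 0.0000
    outer loop
      vertex 29.0 0.0 0.0
      vertex 29.0 10.0 0.0
      vertex 29.0 10.0 11.0
    endloop
  endfacet
  facet normal 1.0000 0.0000 0.0000
    outer loop
      vertex 29.0 0.0 0.0
      vertex 29.0 10.0 11.0
      vertex 29.0 0.0 11.0
    endloop
  endfacet
endsolid part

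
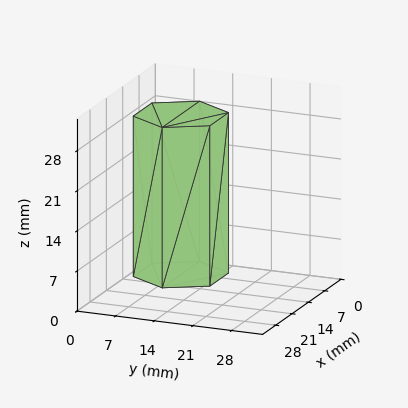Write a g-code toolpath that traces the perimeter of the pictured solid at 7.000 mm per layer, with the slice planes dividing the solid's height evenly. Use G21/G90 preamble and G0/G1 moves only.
Reading the render: the shape is a regular 6-sided prism (a cylinder approximated with 6 flat sides), circumscribed radius ≈ 8 mm, height ≈ 28 mm (dimensions read to the nearest mm from the axis ticks). For the g-code, the solid's height is divided into equal slices at the stated Δz and each level perimeter traced with G1 moves after a G0 lift.

; perimeter-only toolpath
G21 ; units = mm
G90 ; absolute positioning
G28 ; home
; layer 1
G0 Z7.000
G0 X16.000 Y8.000
G1 X12.000 Y14.928
G1 X4.000 Y14.928
G1 X0.000 Y8.000
G1 X4.000 Y1.072
G1 X12.000 Y1.072
G1 X16.000 Y8.000
; layer 2
G0 Z14.000
G0 X16.000 Y8.000
G1 X12.000 Y14.928
G1 X4.000 Y14.928
G1 X0.000 Y8.000
G1 X4.000 Y1.072
G1 X12.000 Y1.072
G1 X16.000 Y8.000
; layer 3
G0 Z21.000
G0 X16.000 Y8.000
G1 X12.000 Y14.928
G1 X4.000 Y14.928
G1 X0.000 Y8.000
G1 X4.000 Y1.072
G1 X12.000 Y1.072
G1 X16.000 Y8.000
; layer 4
G0 Z28.000
G0 X16.000 Y8.000
G1 X12.000 Y14.928
G1 X4.000 Y14.928
G1 X0.000 Y8.000
G1 X4.000 Y1.072
G1 X12.000 Y1.072
G1 X16.000 Y8.000
M2 ; end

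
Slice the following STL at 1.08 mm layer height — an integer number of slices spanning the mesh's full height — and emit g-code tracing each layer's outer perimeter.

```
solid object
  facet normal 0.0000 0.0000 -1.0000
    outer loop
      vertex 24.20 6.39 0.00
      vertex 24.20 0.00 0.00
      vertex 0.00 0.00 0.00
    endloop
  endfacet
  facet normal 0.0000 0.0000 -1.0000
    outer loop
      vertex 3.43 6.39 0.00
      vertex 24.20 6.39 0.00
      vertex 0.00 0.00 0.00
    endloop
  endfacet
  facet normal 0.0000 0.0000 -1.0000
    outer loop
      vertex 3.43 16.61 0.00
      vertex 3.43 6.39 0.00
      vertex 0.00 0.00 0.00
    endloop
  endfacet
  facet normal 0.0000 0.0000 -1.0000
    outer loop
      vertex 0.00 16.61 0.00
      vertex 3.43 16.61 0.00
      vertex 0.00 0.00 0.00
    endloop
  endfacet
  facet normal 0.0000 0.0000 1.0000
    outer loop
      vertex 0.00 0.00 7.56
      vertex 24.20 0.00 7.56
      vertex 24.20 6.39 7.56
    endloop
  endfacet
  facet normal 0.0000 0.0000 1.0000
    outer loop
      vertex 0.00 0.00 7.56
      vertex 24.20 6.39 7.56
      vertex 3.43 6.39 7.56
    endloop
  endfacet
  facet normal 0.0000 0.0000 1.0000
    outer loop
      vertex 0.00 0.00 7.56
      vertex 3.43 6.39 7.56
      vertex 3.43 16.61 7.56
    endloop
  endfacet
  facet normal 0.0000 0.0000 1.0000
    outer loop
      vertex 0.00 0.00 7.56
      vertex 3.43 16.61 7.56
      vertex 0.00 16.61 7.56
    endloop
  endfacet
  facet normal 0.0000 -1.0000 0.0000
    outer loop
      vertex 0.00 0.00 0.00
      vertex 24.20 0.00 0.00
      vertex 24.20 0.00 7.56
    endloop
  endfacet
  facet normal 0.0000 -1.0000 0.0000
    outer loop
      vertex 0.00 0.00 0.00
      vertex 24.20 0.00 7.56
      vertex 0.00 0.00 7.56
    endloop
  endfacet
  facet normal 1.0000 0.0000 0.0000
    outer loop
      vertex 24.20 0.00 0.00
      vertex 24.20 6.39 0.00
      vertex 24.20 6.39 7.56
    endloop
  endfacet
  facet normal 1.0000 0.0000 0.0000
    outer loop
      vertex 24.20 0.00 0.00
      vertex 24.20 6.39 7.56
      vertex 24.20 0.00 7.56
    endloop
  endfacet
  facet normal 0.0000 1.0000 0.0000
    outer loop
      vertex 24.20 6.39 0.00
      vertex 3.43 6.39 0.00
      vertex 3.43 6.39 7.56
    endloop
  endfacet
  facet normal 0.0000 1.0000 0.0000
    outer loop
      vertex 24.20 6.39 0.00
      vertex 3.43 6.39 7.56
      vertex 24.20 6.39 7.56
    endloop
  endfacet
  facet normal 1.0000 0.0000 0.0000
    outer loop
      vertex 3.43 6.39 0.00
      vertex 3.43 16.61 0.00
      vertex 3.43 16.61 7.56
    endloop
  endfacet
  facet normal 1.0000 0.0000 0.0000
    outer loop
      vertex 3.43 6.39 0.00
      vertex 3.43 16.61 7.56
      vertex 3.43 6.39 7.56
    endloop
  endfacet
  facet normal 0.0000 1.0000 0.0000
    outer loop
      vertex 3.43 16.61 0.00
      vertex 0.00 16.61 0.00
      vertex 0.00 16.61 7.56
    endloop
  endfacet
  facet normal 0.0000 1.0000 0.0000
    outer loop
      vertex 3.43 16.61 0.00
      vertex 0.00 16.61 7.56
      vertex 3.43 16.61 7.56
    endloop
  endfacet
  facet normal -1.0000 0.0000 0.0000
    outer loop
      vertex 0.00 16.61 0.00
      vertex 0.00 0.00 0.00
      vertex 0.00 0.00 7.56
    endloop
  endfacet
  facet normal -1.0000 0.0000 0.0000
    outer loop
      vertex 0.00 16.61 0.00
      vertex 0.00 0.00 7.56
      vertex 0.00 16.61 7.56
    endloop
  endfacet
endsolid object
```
; perimeter-only toolpath
G21 ; units = mm
G90 ; absolute positioning
G28 ; home
; layer 1
G0 Z1.08
G0 X0.00 Y0.00
G1 X24.20 Y0.00
G1 X24.20 Y6.39
G1 X3.43 Y6.39
G1 X3.43 Y16.61
G1 X0.00 Y16.61
G1 X0.00 Y0.00
; layer 2
G0 Z2.16
G0 X0.00 Y0.00
G1 X24.20 Y0.00
G1 X24.20 Y6.39
G1 X3.43 Y6.39
G1 X3.43 Y16.61
G1 X0.00 Y16.61
G1 X0.00 Y0.00
; layer 3
G0 Z3.24
G0 X0.00 Y0.00
G1 X24.20 Y0.00
G1 X24.20 Y6.39
G1 X3.43 Y6.39
G1 X3.43 Y16.61
G1 X0.00 Y16.61
G1 X0.00 Y0.00
; layer 4
G0 Z4.32
G0 X0.00 Y0.00
G1 X24.20 Y0.00
G1 X24.20 Y6.39
G1 X3.43 Y6.39
G1 X3.43 Y16.61
G1 X0.00 Y16.61
G1 X0.00 Y0.00
; layer 5
G0 Z5.40
G0 X0.00 Y0.00
G1 X24.20 Y0.00
G1 X24.20 Y6.39
G1 X3.43 Y6.39
G1 X3.43 Y16.61
G1 X0.00 Y16.61
G1 X0.00 Y0.00
; layer 6
G0 Z6.48
G0 X0.00 Y0.00
G1 X24.20 Y0.00
G1 X24.20 Y6.39
G1 X3.43 Y6.39
G1 X3.43 Y16.61
G1 X0.00 Y16.61
G1 X0.00 Y0.00
; layer 7
G0 Z7.56
G0 X0.00 Y0.00
G1 X24.20 Y0.00
G1 X24.20 Y6.39
G1 X3.43 Y6.39
G1 X3.43 Y16.61
G1 X0.00 Y16.61
G1 X0.00 Y0.00
M2 ; end

The solid is an L-shaped prism: outer 24.2 × 16.6 mm, arm thicknesses ≈ 6.39 mm (horizontal) and 3.43 mm (vertical), extruded 7.56 mm in z. Slicing at Δz = 1.08 mm — 7 equal slices spanning the solid's height, so layer i sits at z = i·h/7 — gives 7 non-empty perimeters. Each is a 6-segment closed polygon; G0 lifts to the layer z and rapids to the start vertex, then G1 traces the edges.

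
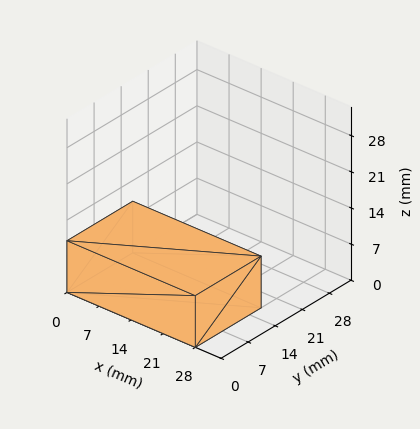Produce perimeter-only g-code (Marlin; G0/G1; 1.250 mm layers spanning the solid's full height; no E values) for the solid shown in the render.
Reading the render: the shape is a rectangular box, roughly 28 × 17 mm footprint and 10 mm tall (dimensions read to the nearest mm from the axis ticks). For the g-code, the solid's height is divided into equal slices at the stated Δz and each level perimeter traced with G1 moves after a G0 lift.

; perimeter-only toolpath
G21 ; units = mm
G90 ; absolute positioning
G28 ; home
; layer 1
G0 Z1.250
G0 X0.000 Y0.000
G1 X28.000 Y0.000
G1 X28.000 Y17.000
G1 X0.000 Y17.000
G1 X0.000 Y0.000
; layer 2
G0 Z2.500
G0 X0.000 Y0.000
G1 X28.000 Y0.000
G1 X28.000 Y17.000
G1 X0.000 Y17.000
G1 X0.000 Y0.000
; layer 3
G0 Z3.750
G0 X0.000 Y0.000
G1 X28.000 Y0.000
G1 X28.000 Y17.000
G1 X0.000 Y17.000
G1 X0.000 Y0.000
; layer 4
G0 Z5.000
G0 X0.000 Y0.000
G1 X28.000 Y0.000
G1 X28.000 Y17.000
G1 X0.000 Y17.000
G1 X0.000 Y0.000
; layer 5
G0 Z6.250
G0 X0.000 Y0.000
G1 X28.000 Y0.000
G1 X28.000 Y17.000
G1 X0.000 Y17.000
G1 X0.000 Y0.000
; layer 6
G0 Z7.500
G0 X0.000 Y0.000
G1 X28.000 Y0.000
G1 X28.000 Y17.000
G1 X0.000 Y17.000
G1 X0.000 Y0.000
; layer 7
G0 Z8.750
G0 X0.000 Y0.000
G1 X28.000 Y0.000
G1 X28.000 Y17.000
G1 X0.000 Y17.000
G1 X0.000 Y0.000
; layer 8
G0 Z10.000
G0 X0.000 Y0.000
G1 X28.000 Y0.000
G1 X28.000 Y17.000
G1 X0.000 Y17.000
G1 X0.000 Y0.000
M2 ; end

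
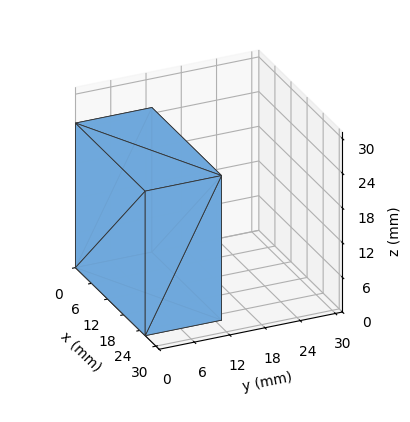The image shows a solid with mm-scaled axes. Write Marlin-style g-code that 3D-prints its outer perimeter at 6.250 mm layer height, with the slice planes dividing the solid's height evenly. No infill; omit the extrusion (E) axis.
Reading the render: the shape is a rectangular box, roughly 26 × 13 mm footprint and 25 mm tall (dimensions read to the nearest mm from the axis ticks). For the g-code, the solid's height is divided into equal slices at the stated Δz and each level perimeter traced with G1 moves after a G0 lift.

; perimeter-only toolpath
G21 ; units = mm
G90 ; absolute positioning
G28 ; home
; layer 1
G0 Z6.250
G0 X0.000 Y0.000
G1 X26.000 Y0.000
G1 X26.000 Y13.000
G1 X0.000 Y13.000
G1 X0.000 Y0.000
; layer 2
G0 Z12.500
G0 X0.000 Y0.000
G1 X26.000 Y0.000
G1 X26.000 Y13.000
G1 X0.000 Y13.000
G1 X0.000 Y0.000
; layer 3
G0 Z18.750
G0 X0.000 Y0.000
G1 X26.000 Y0.000
G1 X26.000 Y13.000
G1 X0.000 Y13.000
G1 X0.000 Y0.000
; layer 4
G0 Z25.000
G0 X0.000 Y0.000
G1 X26.000 Y0.000
G1 X26.000 Y13.000
G1 X0.000 Y13.000
G1 X0.000 Y0.000
M2 ; end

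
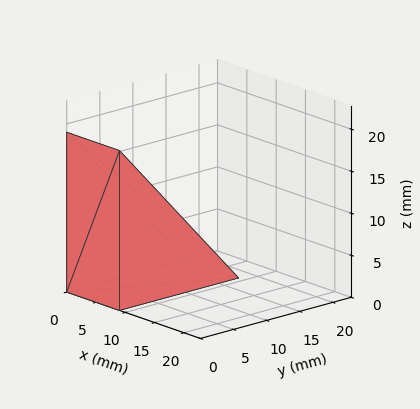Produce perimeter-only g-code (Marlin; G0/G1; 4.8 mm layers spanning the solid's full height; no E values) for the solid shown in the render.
Reading the render: the shape is a wedge (ramp): 9 × 18 mm base, rising to 19 mm along the y=0 edge and sloping linearly to z=0 at y=18 (dimensions read to the nearest mm from the axis ticks). For the g-code, the solid's height is divided into equal slices at the stated Δz and each level perimeter traced with G1 moves after a G0 lift.

; perimeter-only toolpath
G21 ; units = mm
G90 ; absolute positioning
G28 ; home
; layer 1
G0 Z4.8
G0 X0.0 Y0.0
G1 X9.0 Y0.0
G1 X9.0 Y13.5
G1 X0.0 Y13.5
G1 X0.0 Y0.0
; layer 2
G0 Z9.5
G0 X0.0 Y0.0
G1 X9.0 Y0.0
G1 X9.0 Y9.0
G1 X0.0 Y9.0
G1 X0.0 Y0.0
; layer 3
G0 Z14.2
G0 X0.0 Y0.0
G1 X9.0 Y0.0
G1 X9.0 Y4.5
G1 X0.0 Y4.5
G1 X0.0 Y0.0
M2 ; end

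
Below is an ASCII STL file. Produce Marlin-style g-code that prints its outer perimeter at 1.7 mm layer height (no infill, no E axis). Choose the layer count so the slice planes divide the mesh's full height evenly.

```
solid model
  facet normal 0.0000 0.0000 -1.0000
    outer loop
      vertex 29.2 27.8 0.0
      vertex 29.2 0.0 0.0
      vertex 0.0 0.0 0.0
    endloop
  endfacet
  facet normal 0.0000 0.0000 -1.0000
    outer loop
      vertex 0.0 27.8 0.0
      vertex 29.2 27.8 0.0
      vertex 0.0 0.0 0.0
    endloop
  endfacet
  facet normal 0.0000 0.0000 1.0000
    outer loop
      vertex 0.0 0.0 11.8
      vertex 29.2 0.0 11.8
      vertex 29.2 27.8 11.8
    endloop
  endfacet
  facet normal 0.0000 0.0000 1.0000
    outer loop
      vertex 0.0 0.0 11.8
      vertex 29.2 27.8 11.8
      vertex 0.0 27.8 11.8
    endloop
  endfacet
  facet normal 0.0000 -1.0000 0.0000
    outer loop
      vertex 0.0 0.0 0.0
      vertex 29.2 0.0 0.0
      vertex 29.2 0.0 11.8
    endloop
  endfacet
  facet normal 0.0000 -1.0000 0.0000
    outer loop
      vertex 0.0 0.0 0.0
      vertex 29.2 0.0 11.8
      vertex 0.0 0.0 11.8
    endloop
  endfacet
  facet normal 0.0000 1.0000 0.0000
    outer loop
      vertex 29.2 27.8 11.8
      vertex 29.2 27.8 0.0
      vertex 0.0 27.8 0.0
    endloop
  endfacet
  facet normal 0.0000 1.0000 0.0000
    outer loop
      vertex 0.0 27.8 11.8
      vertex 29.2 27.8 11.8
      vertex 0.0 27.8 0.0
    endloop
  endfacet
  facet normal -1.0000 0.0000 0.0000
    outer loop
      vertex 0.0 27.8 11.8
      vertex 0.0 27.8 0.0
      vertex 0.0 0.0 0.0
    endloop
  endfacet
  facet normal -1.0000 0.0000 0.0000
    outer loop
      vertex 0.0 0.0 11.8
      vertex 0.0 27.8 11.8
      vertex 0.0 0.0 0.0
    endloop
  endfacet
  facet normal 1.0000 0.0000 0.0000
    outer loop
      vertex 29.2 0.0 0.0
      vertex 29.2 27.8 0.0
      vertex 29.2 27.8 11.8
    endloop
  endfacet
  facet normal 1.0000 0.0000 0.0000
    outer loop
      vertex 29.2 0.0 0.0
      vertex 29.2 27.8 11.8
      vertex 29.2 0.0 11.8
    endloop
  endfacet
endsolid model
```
; perimeter-only toolpath
G21 ; units = mm
G90 ; absolute positioning
G28 ; home
; layer 1
G0 Z1.7
G0 X0.0 Y0.0
G1 X29.2 Y0.0
G1 X29.2 Y27.8
G1 X0.0 Y27.8
G1 X0.0 Y0.0
; layer 2
G0 Z3.4
G0 X0.0 Y0.0
G1 X29.2 Y0.0
G1 X29.2 Y27.8
G1 X0.0 Y27.8
G1 X0.0 Y0.0
; layer 3
G0 Z5.1
G0 X0.0 Y0.0
G1 X29.2 Y0.0
G1 X29.2 Y27.8
G1 X0.0 Y27.8
G1 X0.0 Y0.0
; layer 4
G0 Z6.7
G0 X0.0 Y0.0
G1 X29.2 Y0.0
G1 X29.2 Y27.8
G1 X0.0 Y27.8
G1 X0.0 Y0.0
; layer 5
G0 Z8.4
G0 X0.0 Y0.0
G1 X29.2 Y0.0
G1 X29.2 Y27.8
G1 X0.0 Y27.8
G1 X0.0 Y0.0
; layer 6
G0 Z10.1
G0 X0.0 Y0.0
G1 X29.2 Y0.0
G1 X29.2 Y27.8
G1 X0.0 Y27.8
G1 X0.0 Y0.0
; layer 7
G0 Z11.8
G0 X0.0 Y0.0
G1 X29.2 Y0.0
G1 X29.2 Y27.8
G1 X0.0 Y27.8
G1 X0.0 Y0.0
M2 ; end

The solid is a rectangular box, roughly 29.2 × 27.8 mm footprint and 11.8 mm tall. Slicing at Δz = 1.7 mm — 7 equal slices spanning the solid's height, so layer i sits at z = i·h/7 — gives 7 non-empty perimeters. Each is a 4-segment closed polygon; G0 lifts to the layer z and rapids to the start vertex, then G1 traces the edges.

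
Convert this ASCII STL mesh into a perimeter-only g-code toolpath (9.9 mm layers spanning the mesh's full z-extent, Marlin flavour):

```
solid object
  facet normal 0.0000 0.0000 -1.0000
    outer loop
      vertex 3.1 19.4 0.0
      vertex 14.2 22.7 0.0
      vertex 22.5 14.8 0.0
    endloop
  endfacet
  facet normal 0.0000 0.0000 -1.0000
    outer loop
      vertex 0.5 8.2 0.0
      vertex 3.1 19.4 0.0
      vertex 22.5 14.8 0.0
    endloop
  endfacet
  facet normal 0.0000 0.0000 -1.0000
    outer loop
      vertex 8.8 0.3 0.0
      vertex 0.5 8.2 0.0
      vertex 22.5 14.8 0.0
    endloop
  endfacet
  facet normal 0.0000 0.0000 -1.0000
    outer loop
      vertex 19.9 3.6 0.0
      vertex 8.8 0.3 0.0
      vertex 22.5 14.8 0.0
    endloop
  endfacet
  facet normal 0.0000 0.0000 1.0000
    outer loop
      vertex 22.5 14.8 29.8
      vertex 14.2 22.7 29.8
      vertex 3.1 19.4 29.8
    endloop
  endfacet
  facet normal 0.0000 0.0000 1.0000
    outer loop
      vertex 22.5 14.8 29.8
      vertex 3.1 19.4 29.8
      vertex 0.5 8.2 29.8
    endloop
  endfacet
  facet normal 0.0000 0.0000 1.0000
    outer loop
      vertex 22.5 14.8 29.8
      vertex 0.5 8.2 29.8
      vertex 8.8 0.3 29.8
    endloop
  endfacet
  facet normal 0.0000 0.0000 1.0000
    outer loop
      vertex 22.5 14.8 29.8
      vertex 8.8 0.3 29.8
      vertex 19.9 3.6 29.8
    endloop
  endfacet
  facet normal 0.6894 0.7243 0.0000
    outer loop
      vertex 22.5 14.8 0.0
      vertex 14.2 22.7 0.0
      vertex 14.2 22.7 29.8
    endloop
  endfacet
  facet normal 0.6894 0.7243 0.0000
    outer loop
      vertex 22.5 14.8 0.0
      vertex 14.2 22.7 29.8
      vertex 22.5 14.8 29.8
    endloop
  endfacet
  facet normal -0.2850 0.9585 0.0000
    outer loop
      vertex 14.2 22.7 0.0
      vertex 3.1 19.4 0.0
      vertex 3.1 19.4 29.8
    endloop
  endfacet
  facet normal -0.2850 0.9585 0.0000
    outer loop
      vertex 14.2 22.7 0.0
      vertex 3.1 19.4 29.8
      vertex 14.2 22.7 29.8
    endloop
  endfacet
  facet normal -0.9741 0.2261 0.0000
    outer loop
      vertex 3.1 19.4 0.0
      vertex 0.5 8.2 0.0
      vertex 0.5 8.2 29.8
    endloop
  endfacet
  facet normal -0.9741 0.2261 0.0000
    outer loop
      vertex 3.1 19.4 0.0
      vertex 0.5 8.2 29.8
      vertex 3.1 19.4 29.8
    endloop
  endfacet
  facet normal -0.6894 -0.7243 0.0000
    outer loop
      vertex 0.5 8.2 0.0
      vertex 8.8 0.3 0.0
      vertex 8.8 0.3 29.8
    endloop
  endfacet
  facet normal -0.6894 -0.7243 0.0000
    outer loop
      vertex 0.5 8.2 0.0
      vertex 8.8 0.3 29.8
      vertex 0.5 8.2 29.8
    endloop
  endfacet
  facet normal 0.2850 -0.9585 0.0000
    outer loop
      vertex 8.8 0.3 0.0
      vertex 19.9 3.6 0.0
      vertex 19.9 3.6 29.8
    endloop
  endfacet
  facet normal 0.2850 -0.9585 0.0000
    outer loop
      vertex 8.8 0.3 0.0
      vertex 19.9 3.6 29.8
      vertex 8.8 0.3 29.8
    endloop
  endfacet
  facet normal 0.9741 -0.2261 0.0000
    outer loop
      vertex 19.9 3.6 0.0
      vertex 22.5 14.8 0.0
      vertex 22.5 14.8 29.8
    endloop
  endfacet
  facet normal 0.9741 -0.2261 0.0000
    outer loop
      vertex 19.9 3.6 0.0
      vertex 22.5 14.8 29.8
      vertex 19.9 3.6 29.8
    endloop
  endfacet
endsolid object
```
; perimeter-only toolpath
G21 ; units = mm
G90 ; absolute positioning
G28 ; home
; layer 1
G0 Z9.9
G0 X22.5 Y14.8
G1 X14.2 Y22.7
G1 X3.1 Y19.4
G1 X0.5 Y8.2
G1 X8.8 Y0.3
G1 X19.9 Y3.6
G1 X22.5 Y14.8
; layer 2
G0 Z19.9
G0 X22.5 Y14.8
G1 X14.2 Y22.7
G1 X3.1 Y19.4
G1 X0.5 Y8.2
G1 X8.8 Y0.3
G1 X19.9 Y3.6
G1 X22.5 Y14.8
; layer 3
G0 Z29.8
G0 X22.5 Y14.8
G1 X14.2 Y22.7
G1 X3.1 Y19.4
G1 X0.5 Y8.2
G1 X8.8 Y0.3
G1 X19.9 Y3.6
G1 X22.5 Y14.8
M2 ; end

The solid is a regular 6-sided prism (a cylinder approximated with 6 flat sides), circumscribed radius ≈ 11.5 mm, height ≈ 29.8 mm. Slicing at Δz = 9.9 mm — 3 equal slices spanning the solid's height, so layer i sits at z = i·h/3 — gives 3 non-empty perimeters. Each is a 6-segment closed polygon; G0 lifts to the layer z and rapids to the start vertex, then G1 traces the edges.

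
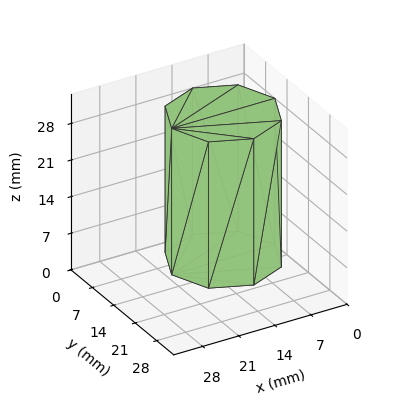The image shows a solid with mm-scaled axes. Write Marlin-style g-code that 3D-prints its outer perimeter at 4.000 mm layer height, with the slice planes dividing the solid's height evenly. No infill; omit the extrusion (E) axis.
Reading the render: the shape is a regular 8-sided prism (a cylinder approximated with 8 flat sides), circumscribed radius ≈ 10 mm, height ≈ 28 mm (dimensions read to the nearest mm from the axis ticks). For the g-code, the solid's height is divided into equal slices at the stated Δz and each level perimeter traced with G1 moves after a G0 lift.

; perimeter-only toolpath
G21 ; units = mm
G90 ; absolute positioning
G28 ; home
; layer 1
G0 Z4.000
G0 X20.000 Y10.000
G1 X17.071 Y17.071
G1 X10.000 Y20.000
G1 X2.929 Y17.071
G1 X0.000 Y10.000
G1 X2.929 Y2.929
G1 X10.000 Y0.000
G1 X17.071 Y2.929
G1 X20.000 Y10.000
; layer 2
G0 Z8.000
G0 X20.000 Y10.000
G1 X17.071 Y17.071
G1 X10.000 Y20.000
G1 X2.929 Y17.071
G1 X0.000 Y10.000
G1 X2.929 Y2.929
G1 X10.000 Y0.000
G1 X17.071 Y2.929
G1 X20.000 Y10.000
; layer 3
G0 Z12.000
G0 X20.000 Y10.000
G1 X17.071 Y17.071
G1 X10.000 Y20.000
G1 X2.929 Y17.071
G1 X0.000 Y10.000
G1 X2.929 Y2.929
G1 X10.000 Y0.000
G1 X17.071 Y2.929
G1 X20.000 Y10.000
; layer 4
G0 Z16.000
G0 X20.000 Y10.000
G1 X17.071 Y17.071
G1 X10.000 Y20.000
G1 X2.929 Y17.071
G1 X0.000 Y10.000
G1 X2.929 Y2.929
G1 X10.000 Y0.000
G1 X17.071 Y2.929
G1 X20.000 Y10.000
; layer 5
G0 Z20.000
G0 X20.000 Y10.000
G1 X17.071 Y17.071
G1 X10.000 Y20.000
G1 X2.929 Y17.071
G1 X0.000 Y10.000
G1 X2.929 Y2.929
G1 X10.000 Y0.000
G1 X17.071 Y2.929
G1 X20.000 Y10.000
; layer 6
G0 Z24.000
G0 X20.000 Y10.000
G1 X17.071 Y17.071
G1 X10.000 Y20.000
G1 X2.929 Y17.071
G1 X0.000 Y10.000
G1 X2.929 Y2.929
G1 X10.000 Y0.000
G1 X17.071 Y2.929
G1 X20.000 Y10.000
; layer 7
G0 Z28.000
G0 X20.000 Y10.000
G1 X17.071 Y17.071
G1 X10.000 Y20.000
G1 X2.929 Y17.071
G1 X0.000 Y10.000
G1 X2.929 Y2.929
G1 X10.000 Y0.000
G1 X17.071 Y2.929
G1 X20.000 Y10.000
M2 ; end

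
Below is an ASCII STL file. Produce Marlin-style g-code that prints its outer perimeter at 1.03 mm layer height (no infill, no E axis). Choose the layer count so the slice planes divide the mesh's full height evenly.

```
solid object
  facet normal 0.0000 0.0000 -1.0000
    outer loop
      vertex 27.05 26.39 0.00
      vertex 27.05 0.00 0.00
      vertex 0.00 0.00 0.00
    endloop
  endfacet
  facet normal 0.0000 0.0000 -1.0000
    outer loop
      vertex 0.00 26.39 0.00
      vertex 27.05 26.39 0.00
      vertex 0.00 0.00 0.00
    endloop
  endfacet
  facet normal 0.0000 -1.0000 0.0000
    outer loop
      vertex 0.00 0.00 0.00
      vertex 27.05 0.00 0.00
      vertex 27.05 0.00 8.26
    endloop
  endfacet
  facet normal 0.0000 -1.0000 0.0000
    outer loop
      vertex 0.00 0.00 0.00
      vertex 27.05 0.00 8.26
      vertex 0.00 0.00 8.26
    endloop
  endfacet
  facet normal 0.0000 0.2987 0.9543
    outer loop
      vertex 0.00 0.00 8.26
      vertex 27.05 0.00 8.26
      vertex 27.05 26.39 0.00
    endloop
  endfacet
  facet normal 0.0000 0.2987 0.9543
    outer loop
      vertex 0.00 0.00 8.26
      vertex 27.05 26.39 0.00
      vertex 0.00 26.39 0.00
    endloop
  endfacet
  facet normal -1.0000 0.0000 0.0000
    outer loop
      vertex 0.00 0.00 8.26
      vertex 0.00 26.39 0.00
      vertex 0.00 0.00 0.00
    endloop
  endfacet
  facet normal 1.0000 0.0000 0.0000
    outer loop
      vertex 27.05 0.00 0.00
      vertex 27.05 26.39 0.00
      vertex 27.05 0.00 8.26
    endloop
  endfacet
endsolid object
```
; perimeter-only toolpath
G21 ; units = mm
G90 ; absolute positioning
G28 ; home
; layer 1
G0 Z1.03
G0 X0.00 Y0.00
G1 X27.05 Y0.00
G1 X27.05 Y23.09
G1 X0.00 Y23.09
G1 X0.00 Y0.00
; layer 2
G0 Z2.06
G0 X0.00 Y0.00
G1 X27.05 Y0.00
G1 X27.05 Y19.79
G1 X0.00 Y19.79
G1 X0.00 Y0.00
; layer 3
G0 Z3.10
G0 X0.00 Y0.00
G1 X27.05 Y0.00
G1 X27.05 Y16.49
G1 X0.00 Y16.49
G1 X0.00 Y0.00
; layer 4
G0 Z4.13
G0 X0.00 Y0.00
G1 X27.05 Y0.00
G1 X27.05 Y13.20
G1 X0.00 Y13.20
G1 X0.00 Y0.00
; layer 5
G0 Z5.16
G0 X0.00 Y0.00
G1 X27.05 Y0.00
G1 X27.05 Y9.90
G1 X0.00 Y9.90
G1 X0.00 Y0.00
; layer 6
G0 Z6.20
G0 X0.00 Y0.00
G1 X27.05 Y0.00
G1 X27.05 Y6.60
G1 X0.00 Y6.60
G1 X0.00 Y0.00
; layer 7
G0 Z7.23
G0 X0.00 Y0.00
G1 X27.05 Y0.00
G1 X27.05 Y3.30
G1 X0.00 Y3.30
G1 X0.00 Y0.00
M2 ; end

The solid is a wedge (ramp): 27.1 × 26.4 mm base, rising to 8.26 mm along the y=0 edge and sloping linearly to z=0 at y=26.4. Slicing at Δz = 1.03 mm — 8 equal slices spanning the solid's height, so layer i sits at z = i·h/8 — gives 7 non-empty perimeters. Each is a 4-segment closed polygon; G0 lifts to the layer z and rapids to the start vertex, then G1 traces the edges. The cross-section shrinks linearly with z (the slice at the apex is degenerate and omitted).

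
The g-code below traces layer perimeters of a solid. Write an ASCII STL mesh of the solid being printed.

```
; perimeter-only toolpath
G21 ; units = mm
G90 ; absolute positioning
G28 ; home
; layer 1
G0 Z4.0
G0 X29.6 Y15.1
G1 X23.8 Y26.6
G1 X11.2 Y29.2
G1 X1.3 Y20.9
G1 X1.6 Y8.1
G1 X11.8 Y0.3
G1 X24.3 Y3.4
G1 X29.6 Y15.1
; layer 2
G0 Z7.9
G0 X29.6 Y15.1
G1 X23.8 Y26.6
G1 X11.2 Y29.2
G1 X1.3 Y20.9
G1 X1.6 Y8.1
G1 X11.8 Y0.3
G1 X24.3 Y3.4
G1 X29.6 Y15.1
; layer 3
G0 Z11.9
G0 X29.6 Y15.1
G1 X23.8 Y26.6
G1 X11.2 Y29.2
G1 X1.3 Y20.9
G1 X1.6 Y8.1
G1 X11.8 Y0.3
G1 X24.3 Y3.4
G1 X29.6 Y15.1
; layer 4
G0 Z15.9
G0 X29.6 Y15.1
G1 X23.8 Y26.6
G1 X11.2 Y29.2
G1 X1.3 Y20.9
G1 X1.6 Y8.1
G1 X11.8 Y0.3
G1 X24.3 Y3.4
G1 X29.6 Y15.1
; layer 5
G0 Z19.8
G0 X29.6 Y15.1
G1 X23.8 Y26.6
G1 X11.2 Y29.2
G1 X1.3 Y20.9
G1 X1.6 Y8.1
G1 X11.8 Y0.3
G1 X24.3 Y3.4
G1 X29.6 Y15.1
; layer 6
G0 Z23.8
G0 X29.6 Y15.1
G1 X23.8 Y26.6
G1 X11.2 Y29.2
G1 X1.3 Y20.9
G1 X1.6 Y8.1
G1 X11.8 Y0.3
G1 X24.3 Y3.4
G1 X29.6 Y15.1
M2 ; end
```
solid part
  facet normal 0.0000 0.0000 -1.0000
    outer loop
      vertex 11.2 29.2 0.0
      vertex 23.8 26.6 0.0
      vertex 29.6 15.1 0.0
    endloop
  endfacet
  facet normal 0.0000 0.0000 -1.0000
    outer loop
      vertex 1.3 20.9 0.0
      vertex 11.2 29.2 0.0
      vertex 29.6 15.1 0.0
    endloop
  endfacet
  facet normal 0.0000 0.0000 -1.0000
    outer loop
      vertex 1.6 8.1 0.0
      vertex 1.3 20.9 0.0
      vertex 29.6 15.1 0.0
    endloop
  endfacet
  facet normal 0.0000 0.0000 -1.0000
    outer loop
      vertex 11.8 0.3 0.0
      vertex 1.6 8.1 0.0
      vertex 29.6 15.1 0.0
    endloop
  endfacet
  facet normal 0.0000 0.0000 -1.0000
    outer loop
      vertex 24.3 3.4 0.0
      vertex 11.8 0.3 0.0
      vertex 29.6 15.1 0.0
    endloop
  endfacet
  facet normal 0.0000 0.0000 1.0000
    outer loop
      vertex 29.6 15.1 23.8
      vertex 23.8 26.6 23.8
      vertex 11.2 29.2 23.8
    endloop
  endfacet
  facet normal 0.0000 0.0000 1.0000
    outer loop
      vertex 29.6 15.1 23.8
      vertex 11.2 29.2 23.8
      vertex 1.3 20.9 23.8
    endloop
  endfacet
  facet normal 0.0000 0.0000 1.0000
    outer loop
      vertex 29.6 15.1 23.8
      vertex 1.3 20.9 23.8
      vertex 1.6 8.1 23.8
    endloop
  endfacet
  facet normal 0.0000 0.0000 1.0000
    outer loop
      vertex 29.6 15.1 23.8
      vertex 1.6 8.1 23.8
      vertex 11.8 0.3 23.8
    endloop
  endfacet
  facet normal 0.0000 0.0000 1.0000
    outer loop
      vertex 29.6 15.1 23.8
      vertex 11.8 0.3 23.8
      vertex 24.3 3.4 23.8
    endloop
  endfacet
  facet normal 0.8929 0.4503 0.0000
    outer loop
      vertex 29.6 15.1 0.0
      vertex 23.8 26.6 0.0
      vertex 23.8 26.6 23.8
    endloop
  endfacet
  facet normal 0.8929 0.4503 0.0000
    outer loop
      vertex 29.6 15.1 0.0
      vertex 23.8 26.6 23.8
      vertex 29.6 15.1 23.8
    endloop
  endfacet
  facet normal 0.2021 0.9794 0.0000
    outer loop
      vertex 23.8 26.6 0.0
      vertex 11.2 29.2 0.0
      vertex 11.2 29.2 23.8
    endloop
  endfacet
  facet normal 0.2021 0.9794 0.0000
    outer loop
      vertex 23.8 26.6 0.0
      vertex 11.2 29.2 23.8
      vertex 23.8 26.6 23.8
    endloop
  endfacet
  facet normal -0.6425 0.7663 0.0000
    outer loop
      vertex 11.2 29.2 0.0
      vertex 1.3 20.9 0.0
      vertex 1.3 20.9 23.8
    endloop
  endfacet
  facet normal -0.6425 0.7663 0.0000
    outer loop
      vertex 11.2 29.2 0.0
      vertex 1.3 20.9 23.8
      vertex 11.2 29.2 23.8
    endloop
  endfacet
  facet normal -0.9997 -0.0234 0.0000
    outer loop
      vertex 1.3 20.9 0.0
      vertex 1.6 8.1 0.0
      vertex 1.6 8.1 23.8
    endloop
  endfacet
  facet normal -0.9997 -0.0234 0.0000
    outer loop
      vertex 1.3 20.9 0.0
      vertex 1.6 8.1 23.8
      vertex 1.3 20.9 23.8
    endloop
  endfacet
  facet normal -0.6075 -0.7944 0.0000
    outer loop
      vertex 1.6 8.1 0.0
      vertex 11.8 0.3 0.0
      vertex 11.8 0.3 23.8
    endloop
  endfacet
  facet normal -0.6075 -0.7944 0.0000
    outer loop
      vertex 1.6 8.1 0.0
      vertex 11.8 0.3 23.8
      vertex 1.6 8.1 23.8
    endloop
  endfacet
  facet normal 0.2407 -0.9706 0.0000
    outer loop
      vertex 11.8 0.3 0.0
      vertex 24.3 3.4 0.0
      vertex 24.3 3.4 23.8
    endloop
  endfacet
  facet normal 0.2407 -0.9706 0.0000
    outer loop
      vertex 11.8 0.3 0.0
      vertex 24.3 3.4 23.8
      vertex 11.8 0.3 23.8
    endloop
  endfacet
  facet normal 0.9109 -0.4126 0.0000
    outer loop
      vertex 24.3 3.4 0.0
      vertex 29.6 15.1 0.0
      vertex 29.6 15.1 23.8
    endloop
  endfacet
  facet normal 0.9109 -0.4126 0.0000
    outer loop
      vertex 24.3 3.4 0.0
      vertex 29.6 15.1 23.8
      vertex 24.3 3.4 23.8
    endloop
  endfacet
endsolid part

The G0 Z moves step by Δz≈4.0 mm. Every layer's G1 loop is the same polygon, so the solid is a straight extrusion of it from z=0 to z≈23.8. Closing with flat bottom and top caps and triangulating gives 24 facets — a regular 7-sided prism (a cylinder approximated with 7 flat sides), circumscribed radius ≈ 14.8 mm, height ≈ 23.8 mm.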